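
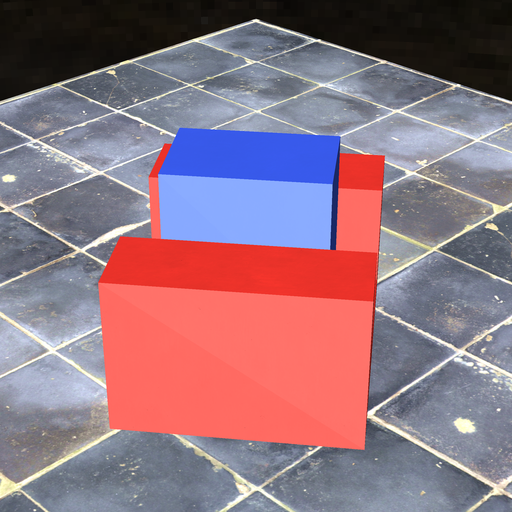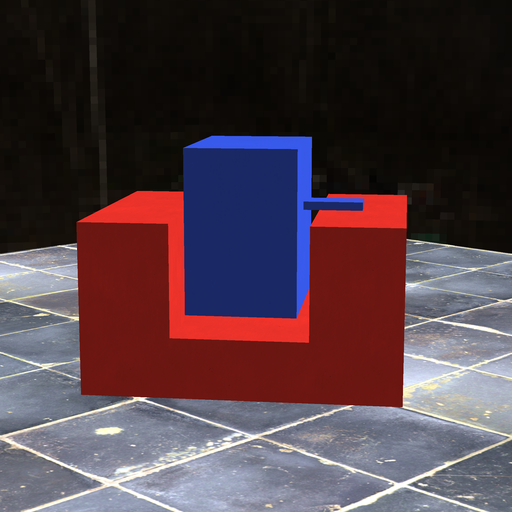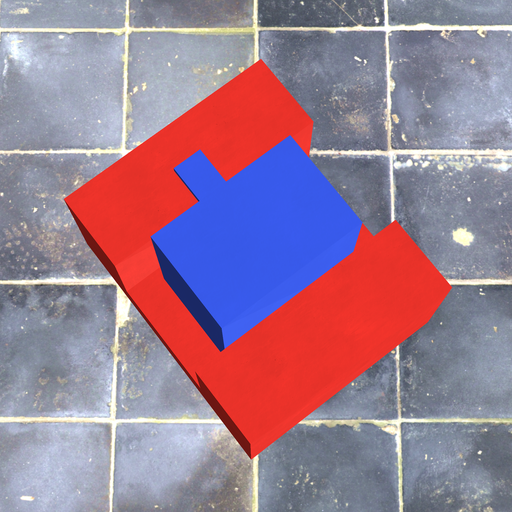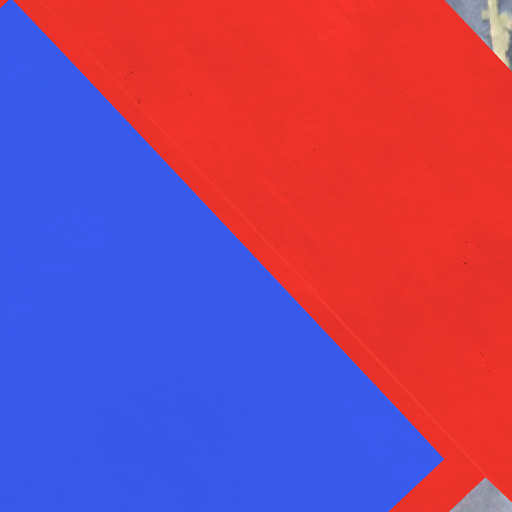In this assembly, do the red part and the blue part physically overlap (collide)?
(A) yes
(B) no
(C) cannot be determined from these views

(B) no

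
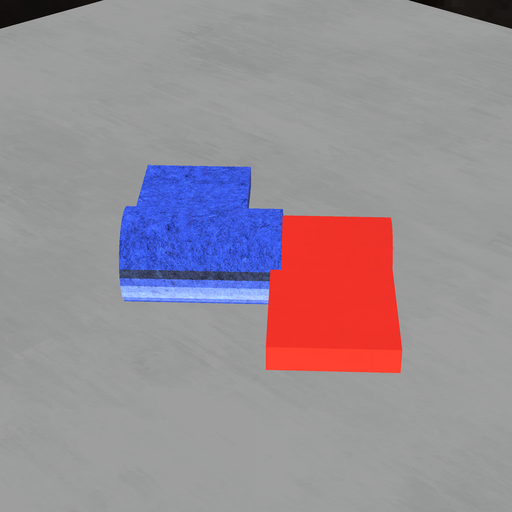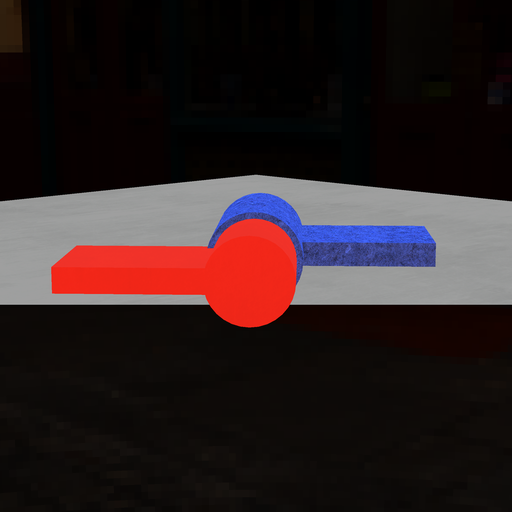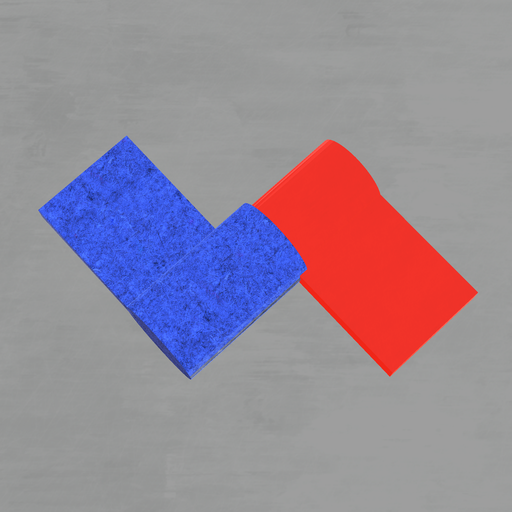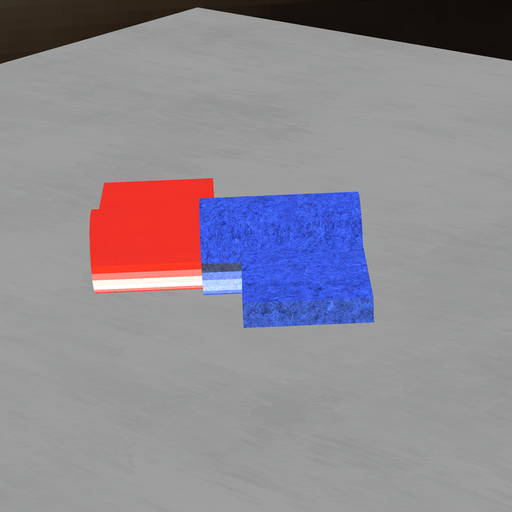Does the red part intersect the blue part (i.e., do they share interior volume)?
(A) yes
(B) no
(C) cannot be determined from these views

(A) yes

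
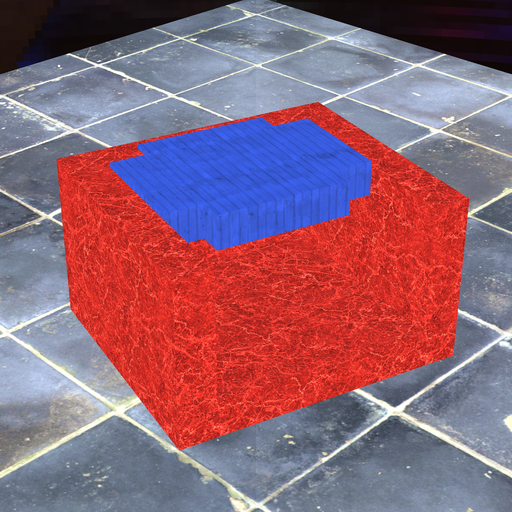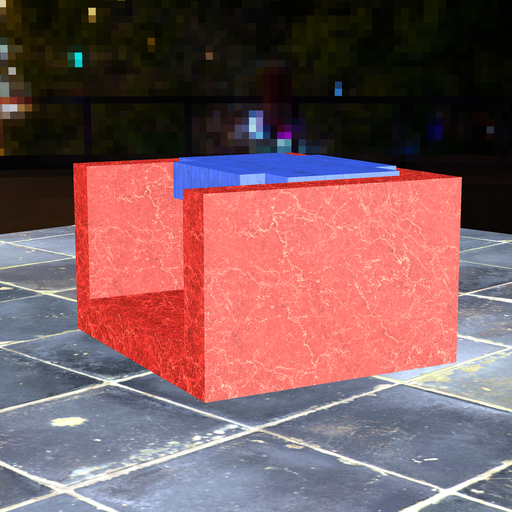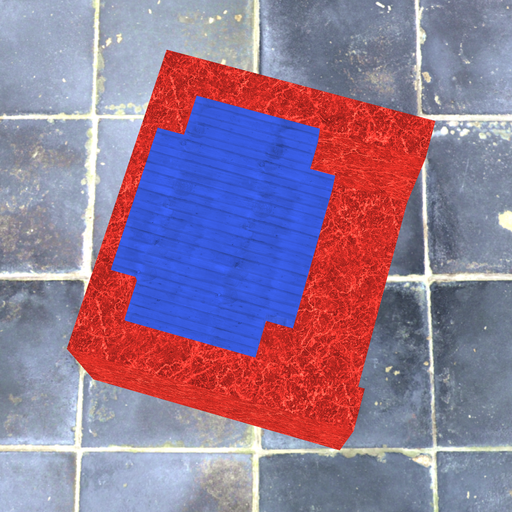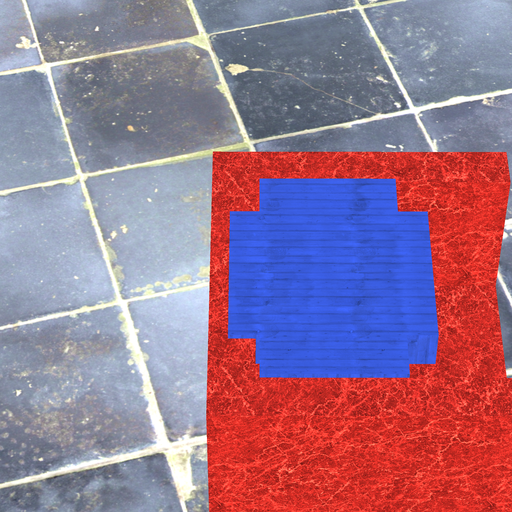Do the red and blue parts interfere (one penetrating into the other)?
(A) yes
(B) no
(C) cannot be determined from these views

(A) yes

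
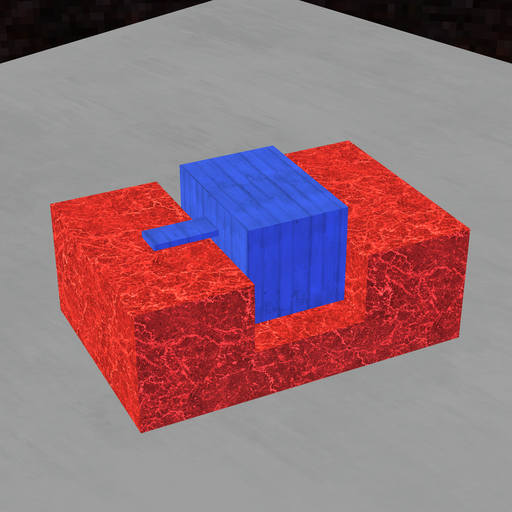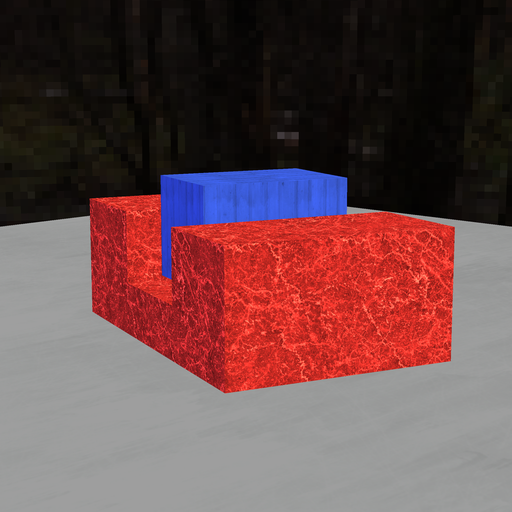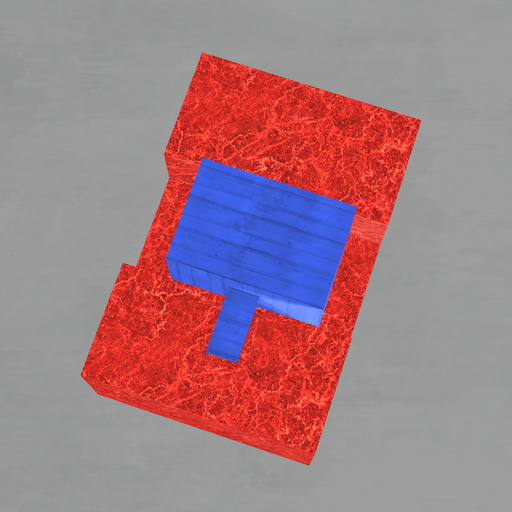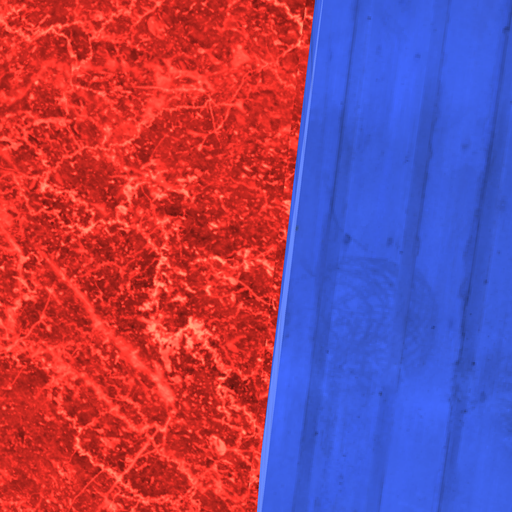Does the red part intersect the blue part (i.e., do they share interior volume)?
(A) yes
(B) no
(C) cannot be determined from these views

(B) no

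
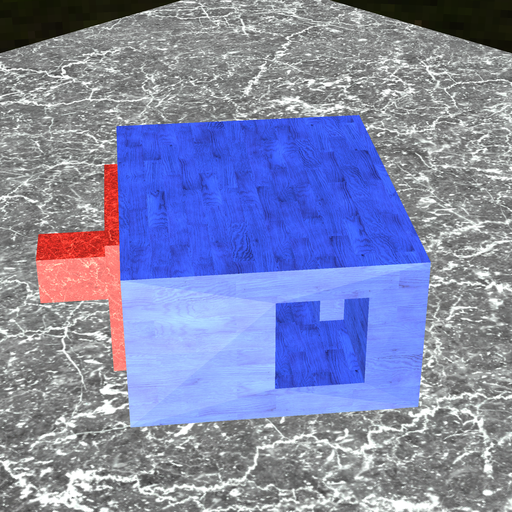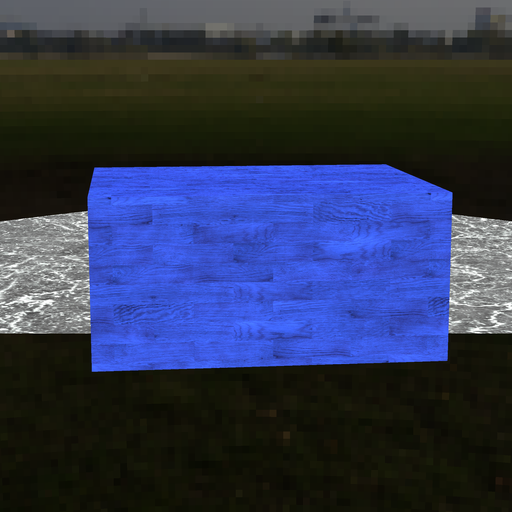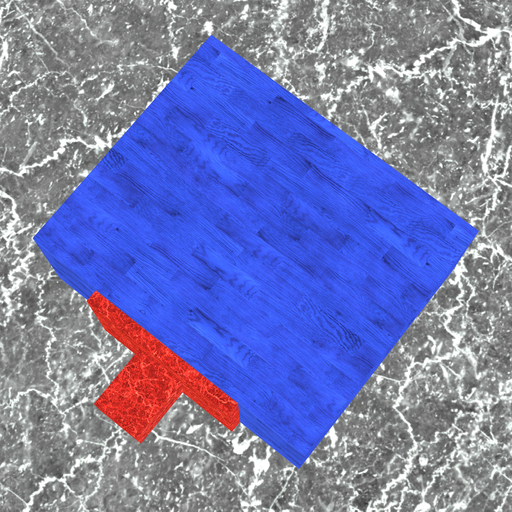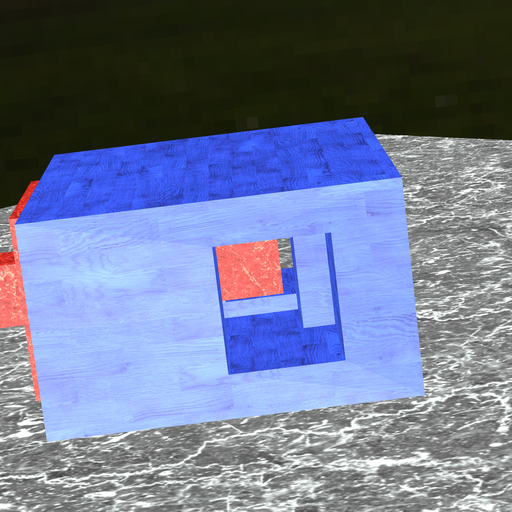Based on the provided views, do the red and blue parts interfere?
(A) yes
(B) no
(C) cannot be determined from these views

(B) no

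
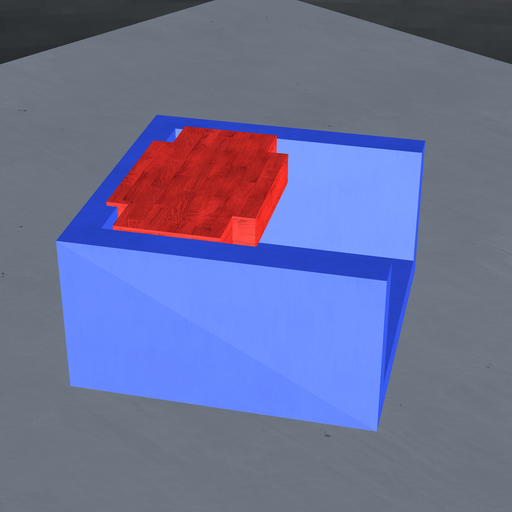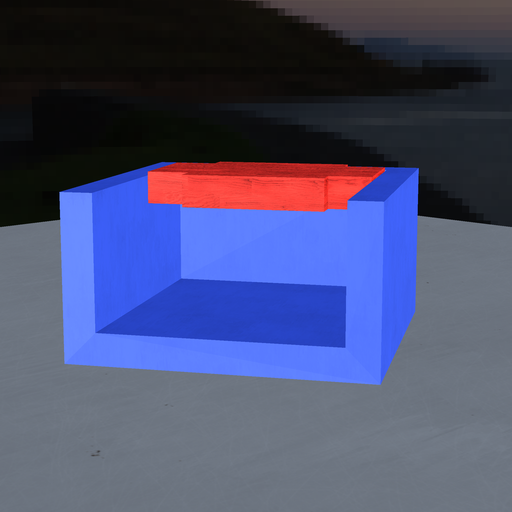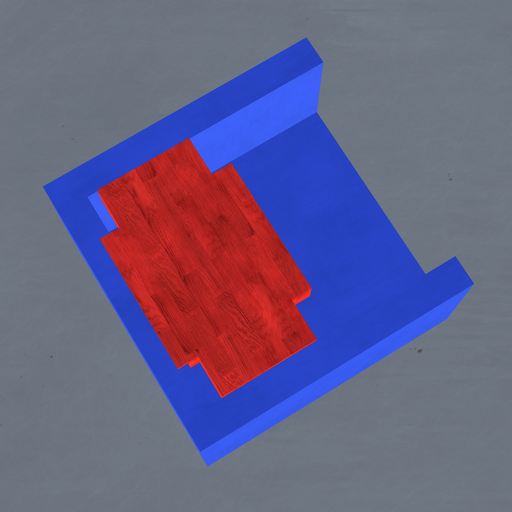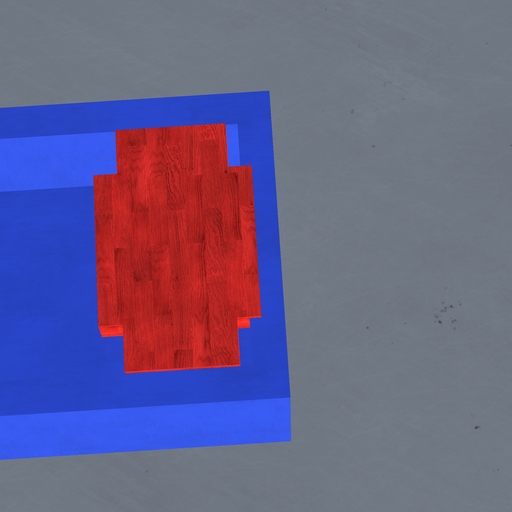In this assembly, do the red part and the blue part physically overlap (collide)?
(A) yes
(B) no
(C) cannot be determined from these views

(A) yes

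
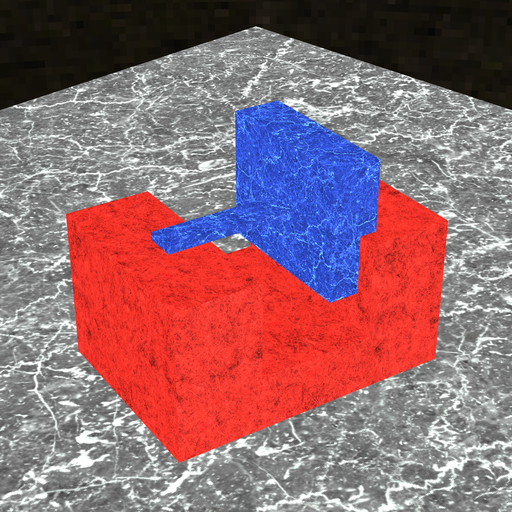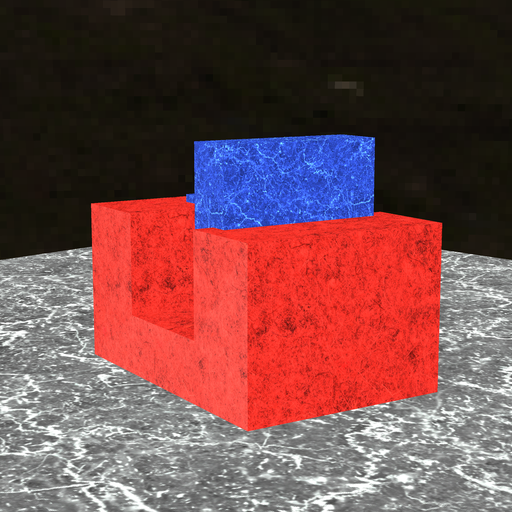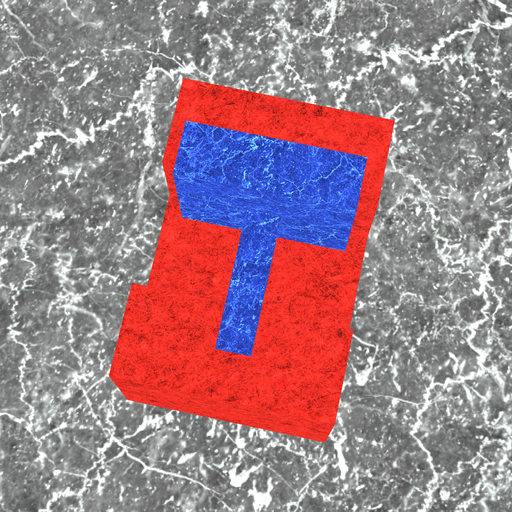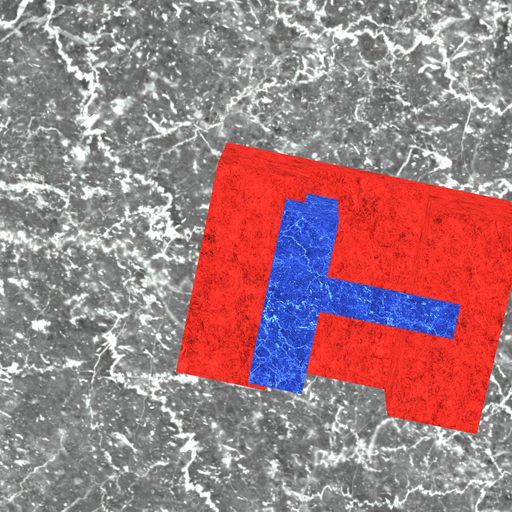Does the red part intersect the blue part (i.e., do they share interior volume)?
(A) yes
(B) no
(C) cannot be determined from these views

(A) yes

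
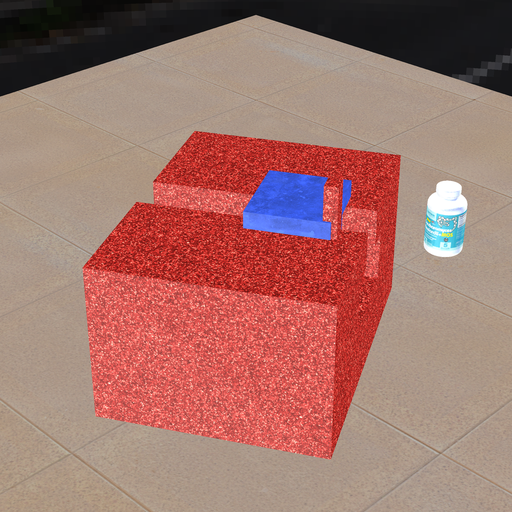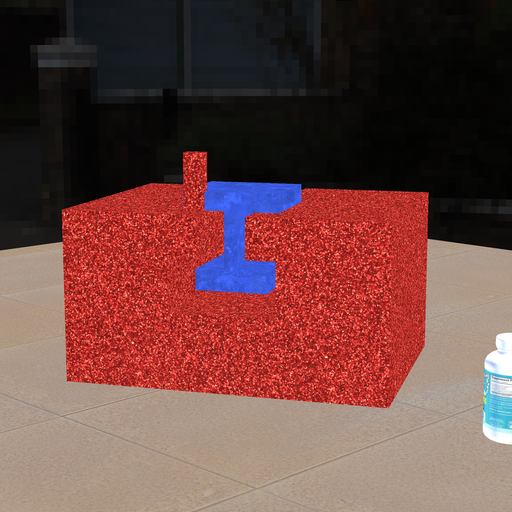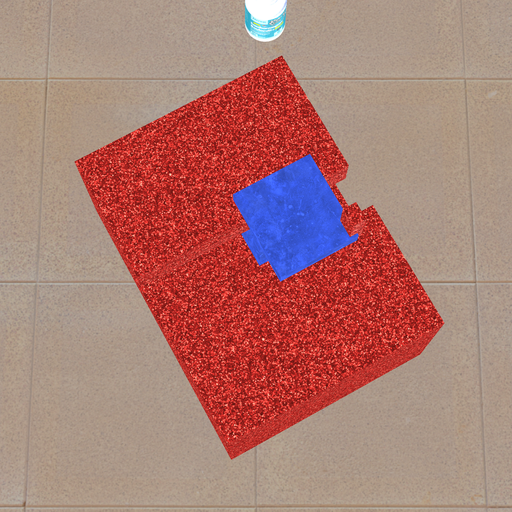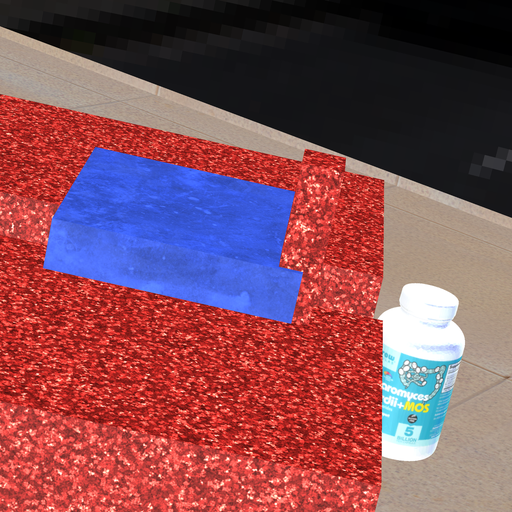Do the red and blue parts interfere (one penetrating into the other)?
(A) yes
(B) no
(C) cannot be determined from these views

(A) yes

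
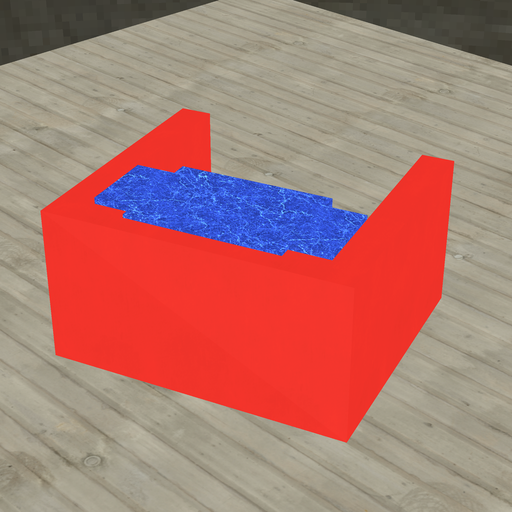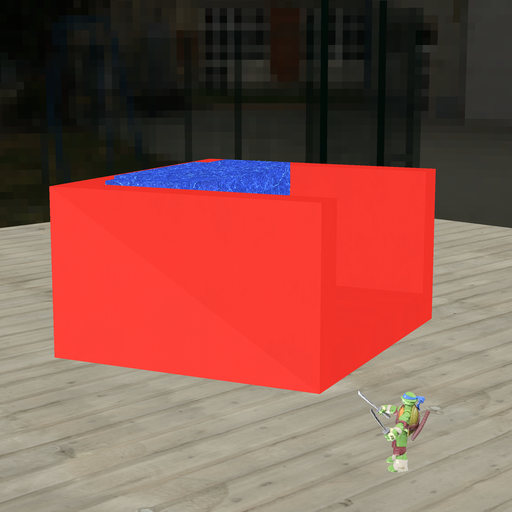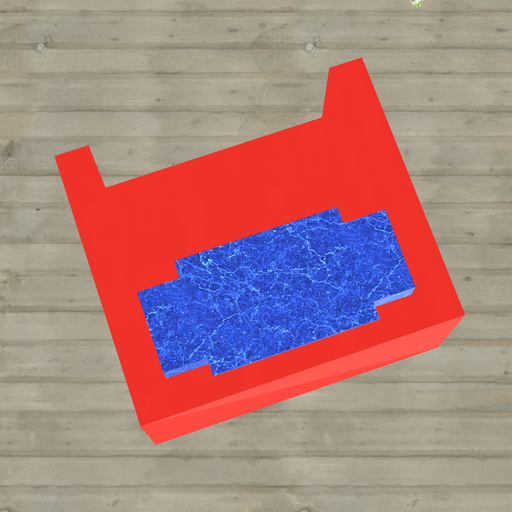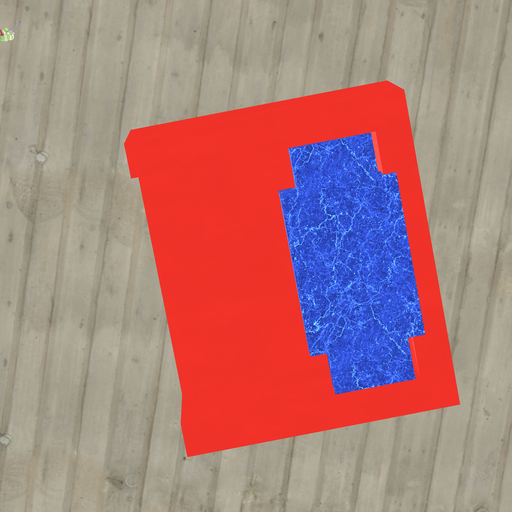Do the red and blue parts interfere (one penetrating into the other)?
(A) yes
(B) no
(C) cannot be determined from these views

(A) yes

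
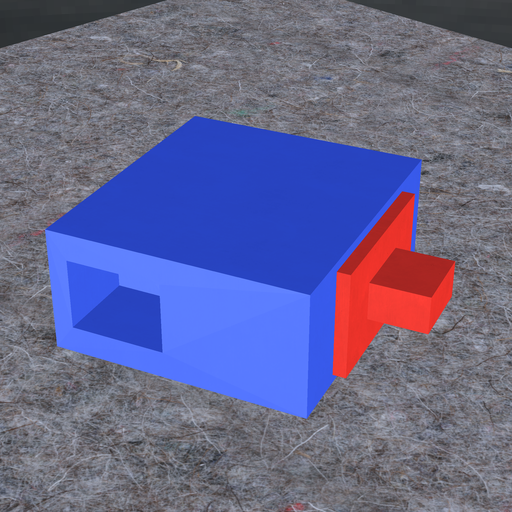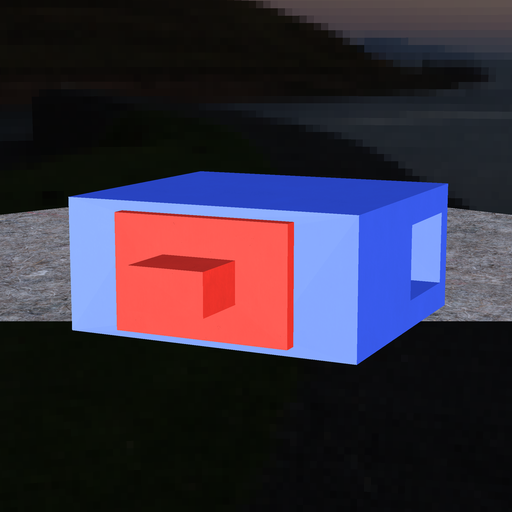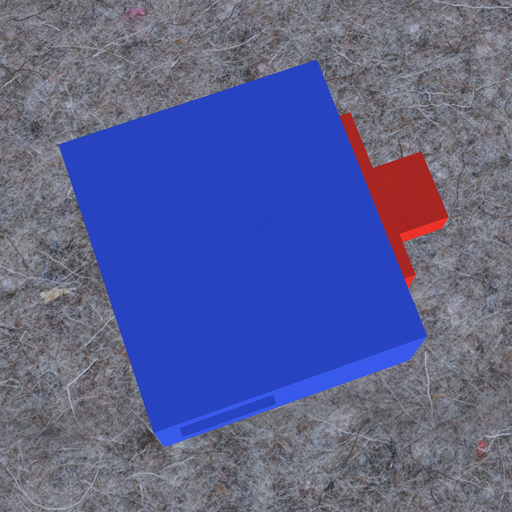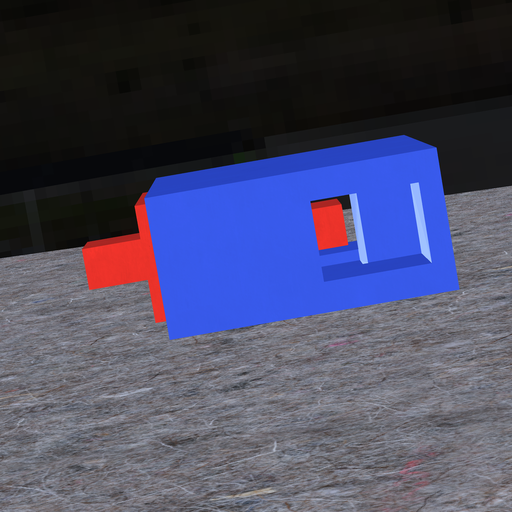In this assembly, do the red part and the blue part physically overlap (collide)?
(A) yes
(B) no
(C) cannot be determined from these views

(B) no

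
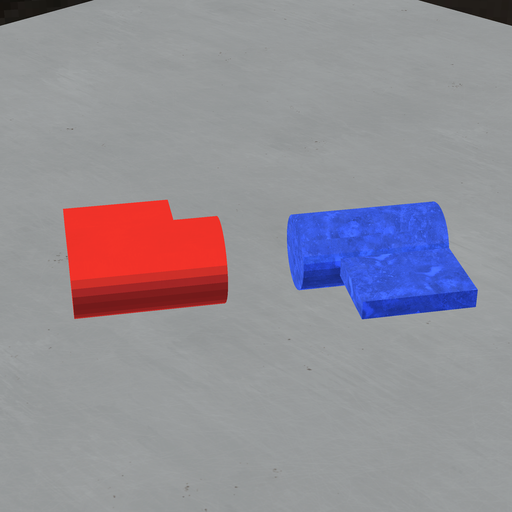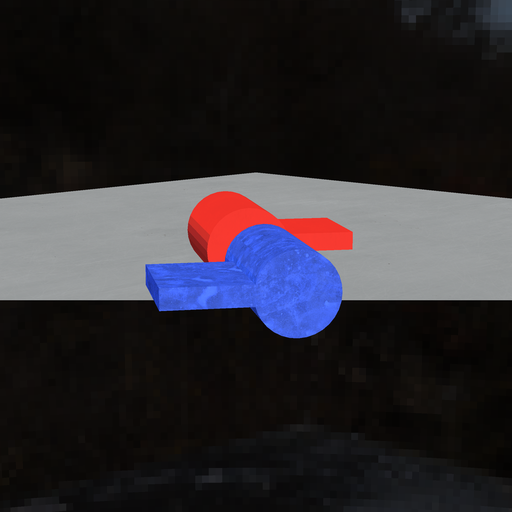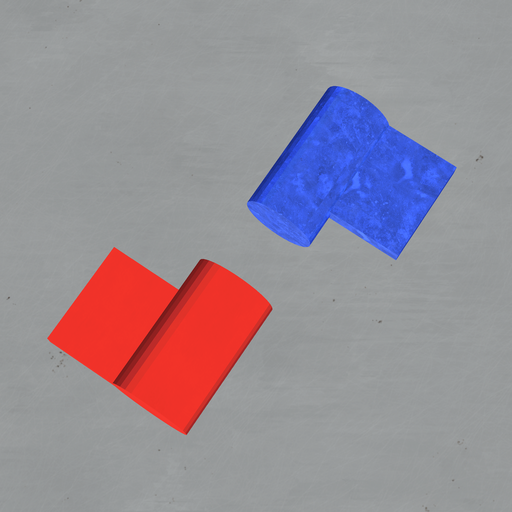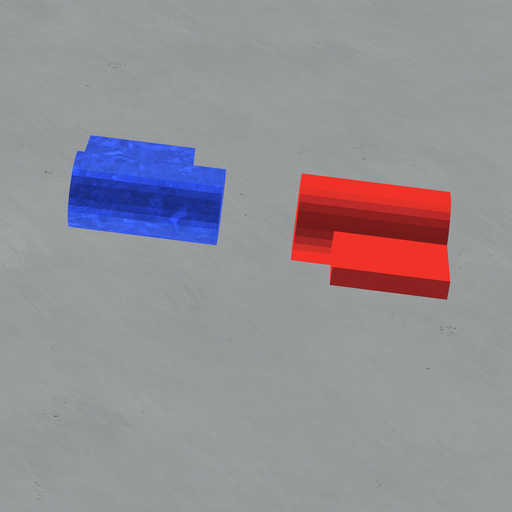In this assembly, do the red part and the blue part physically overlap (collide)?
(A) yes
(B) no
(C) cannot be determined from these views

(B) no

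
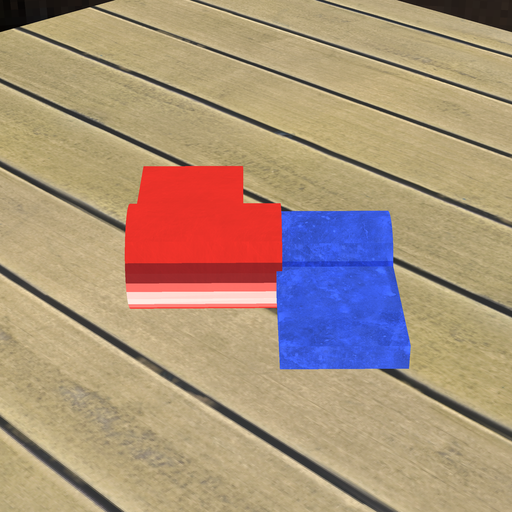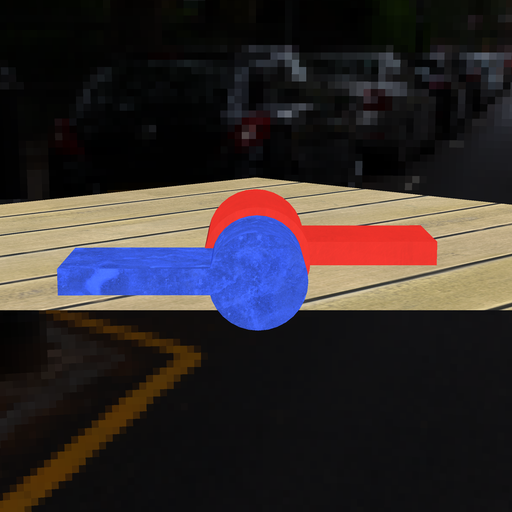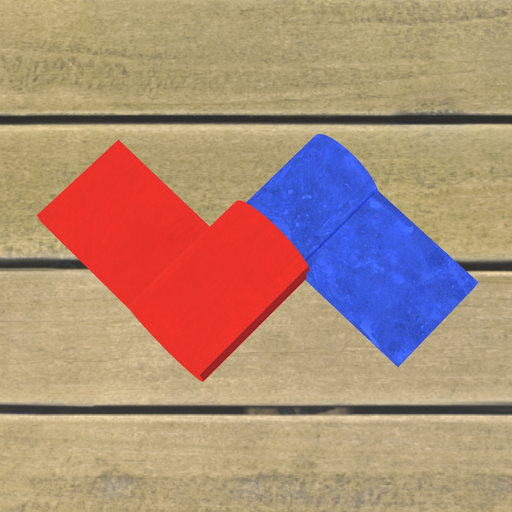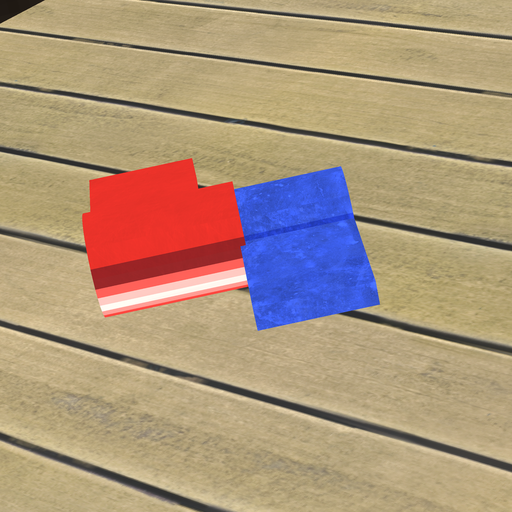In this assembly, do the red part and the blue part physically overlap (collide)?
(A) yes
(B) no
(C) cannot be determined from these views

(A) yes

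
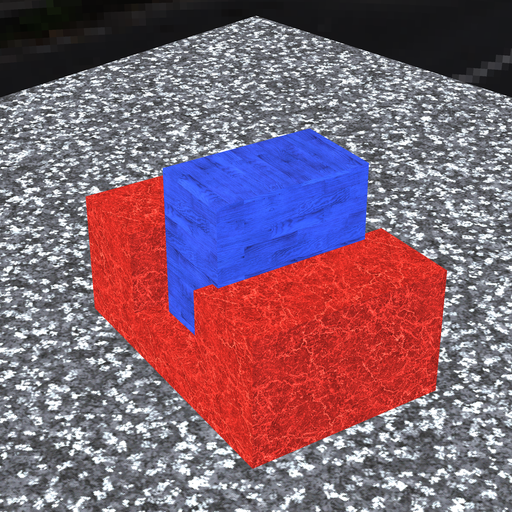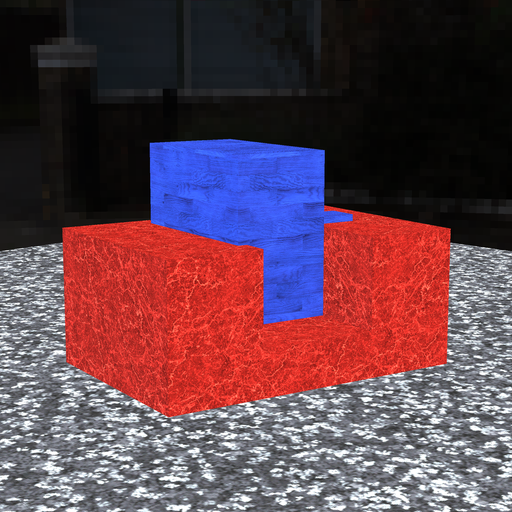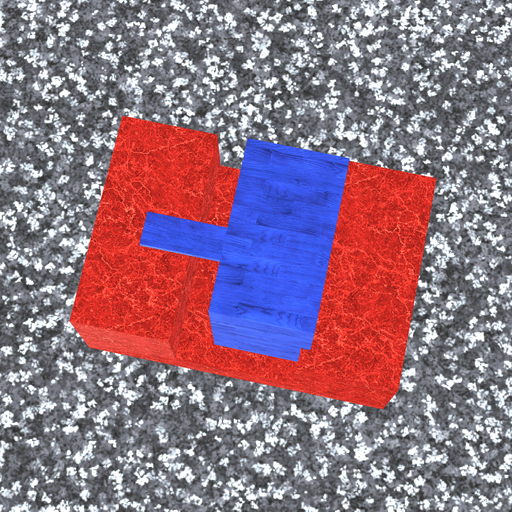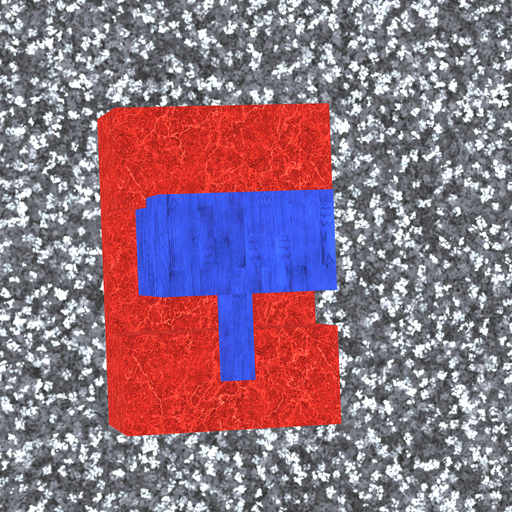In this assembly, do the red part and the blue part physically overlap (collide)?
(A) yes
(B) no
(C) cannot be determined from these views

(A) yes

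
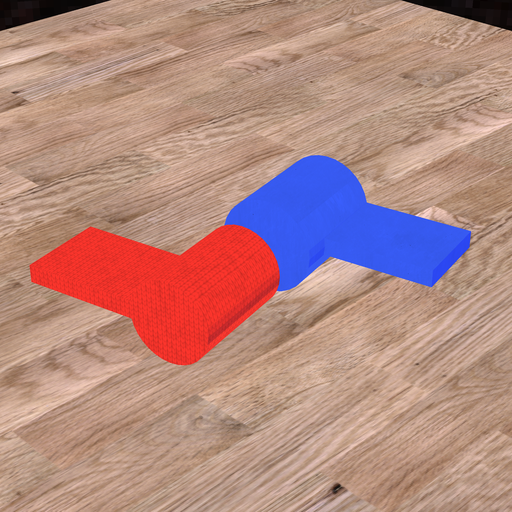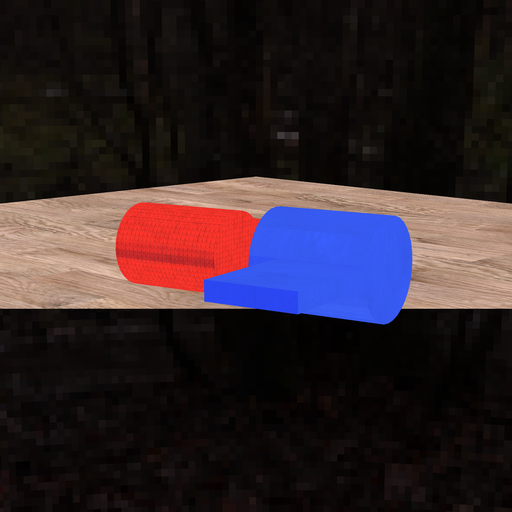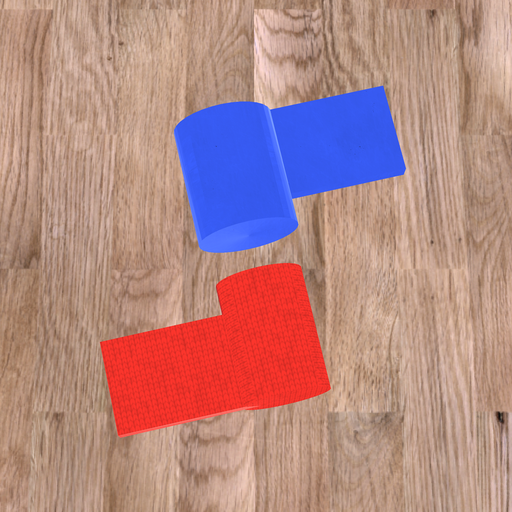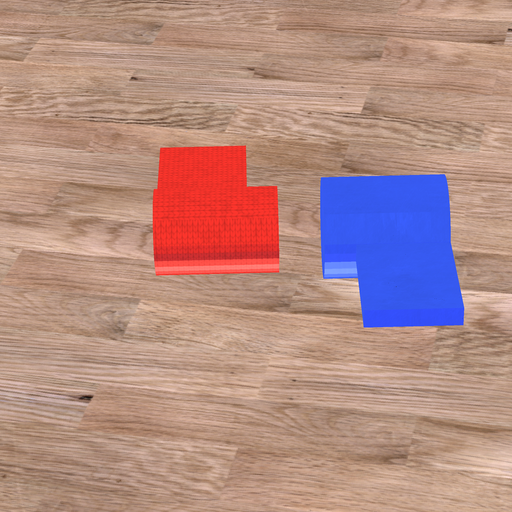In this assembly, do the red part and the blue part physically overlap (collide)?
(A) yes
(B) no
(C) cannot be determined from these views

(B) no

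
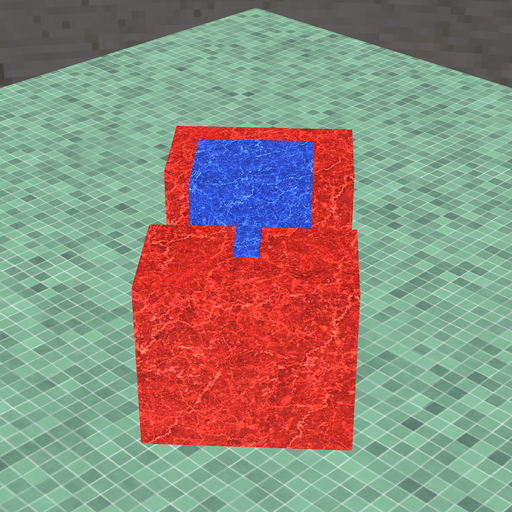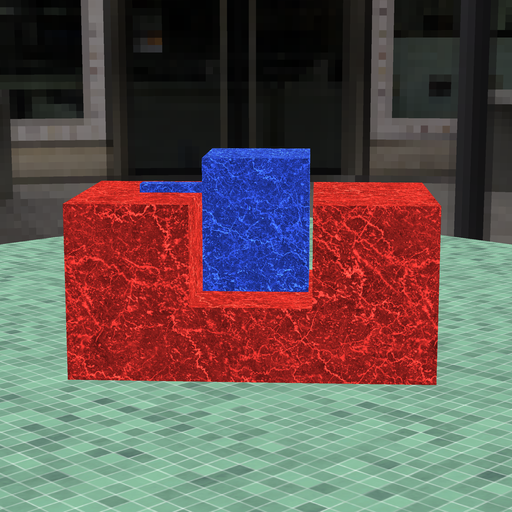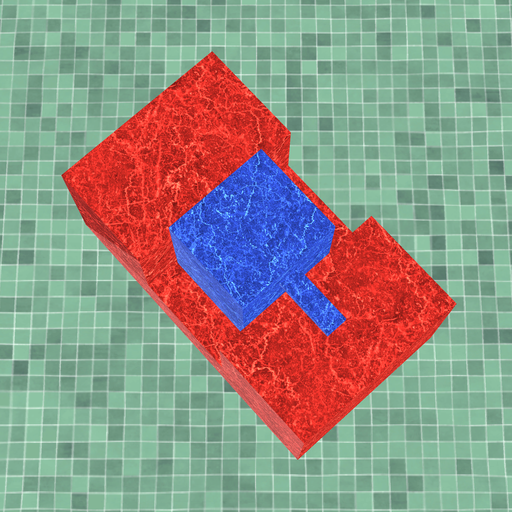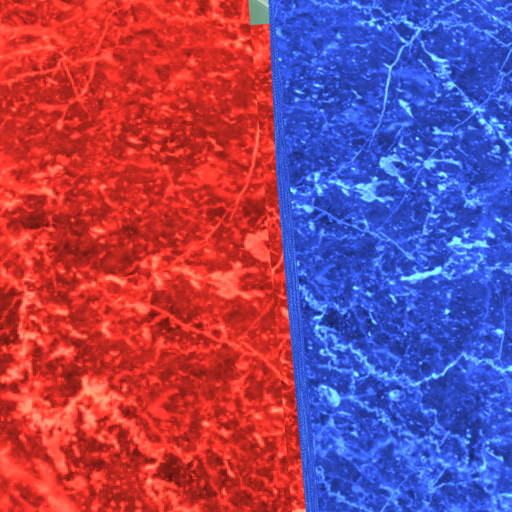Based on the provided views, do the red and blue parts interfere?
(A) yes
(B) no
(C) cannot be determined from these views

(B) no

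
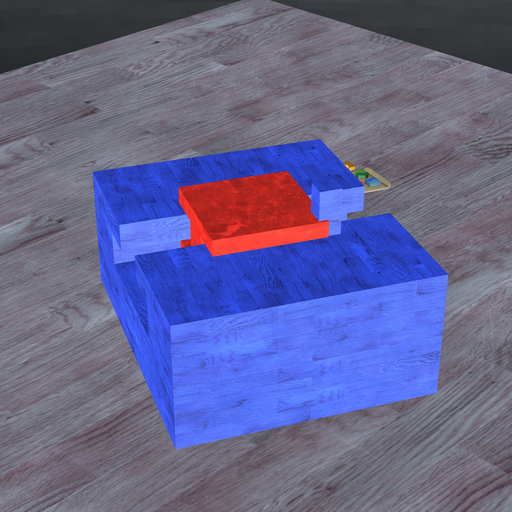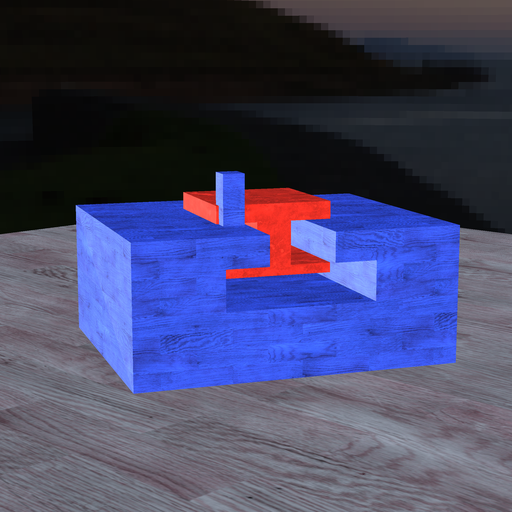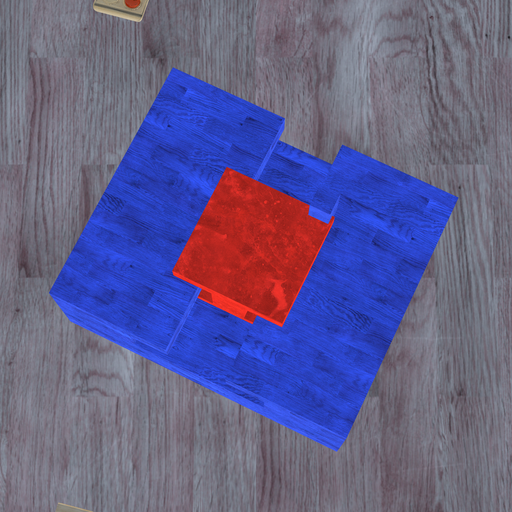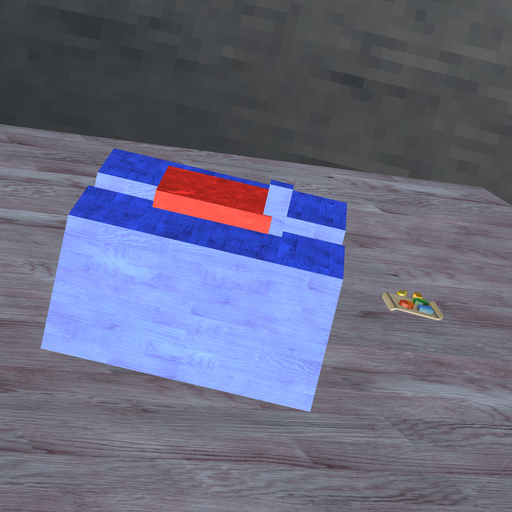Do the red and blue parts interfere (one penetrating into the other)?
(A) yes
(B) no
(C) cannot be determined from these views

(A) yes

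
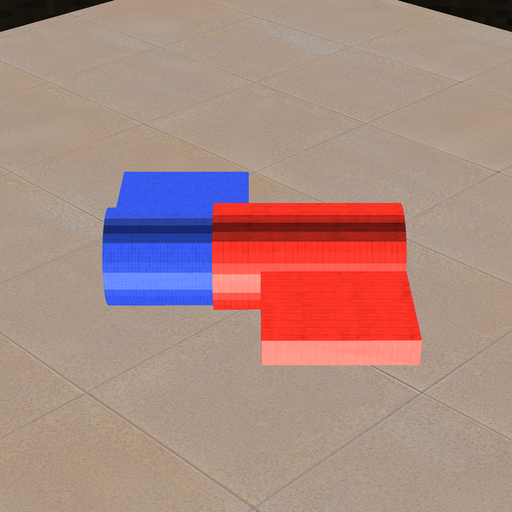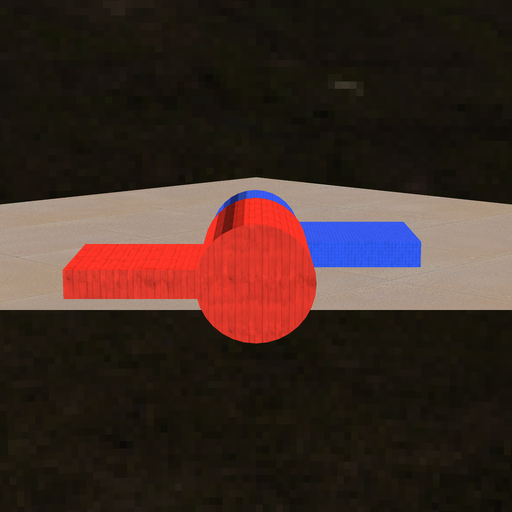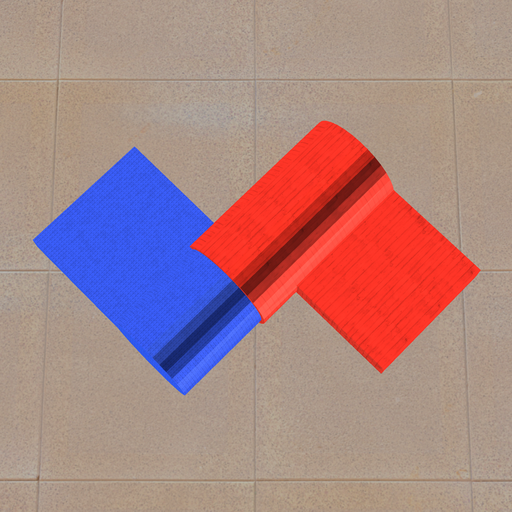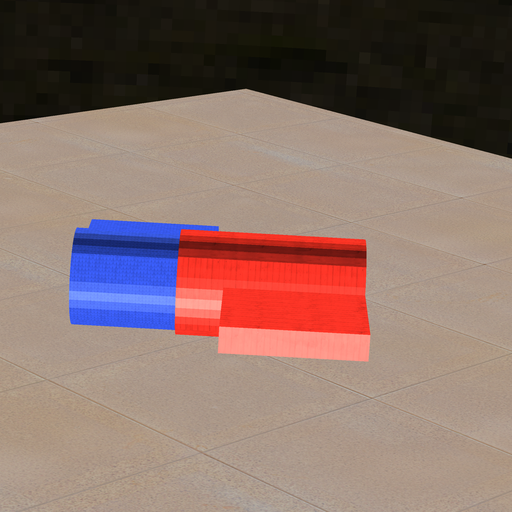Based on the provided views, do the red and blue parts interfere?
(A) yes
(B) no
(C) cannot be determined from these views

(A) yes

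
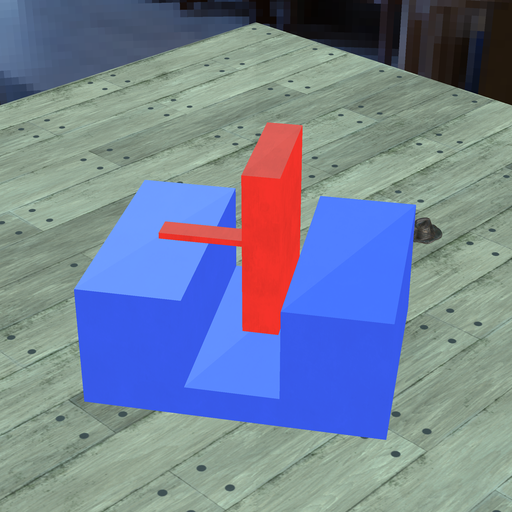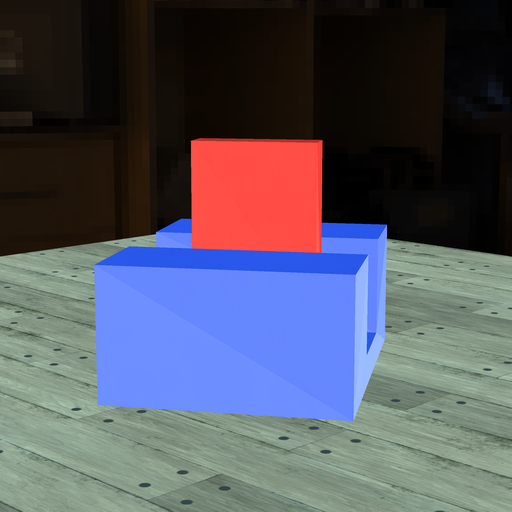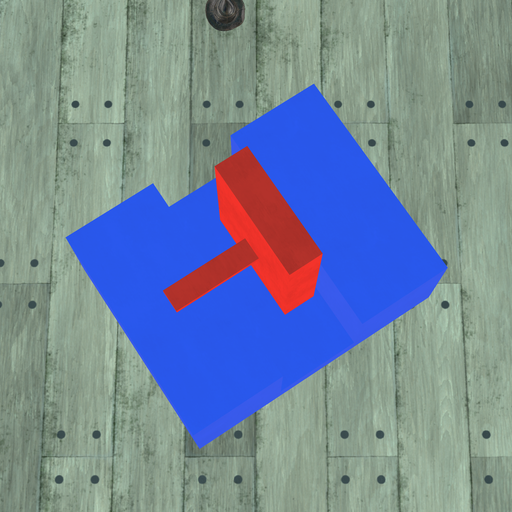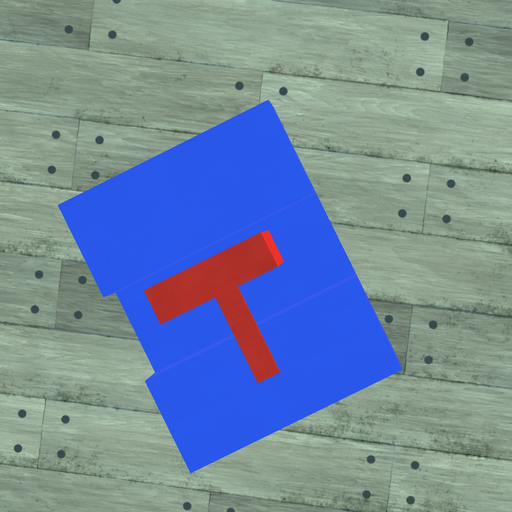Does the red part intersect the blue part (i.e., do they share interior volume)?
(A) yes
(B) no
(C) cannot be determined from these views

(B) no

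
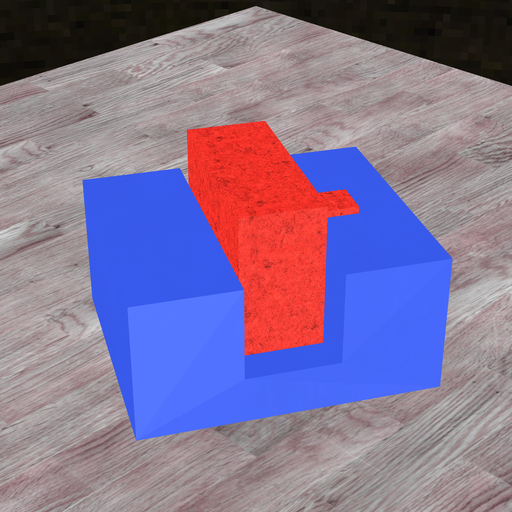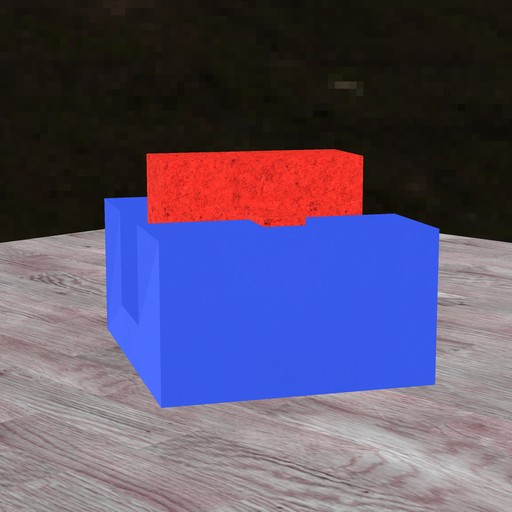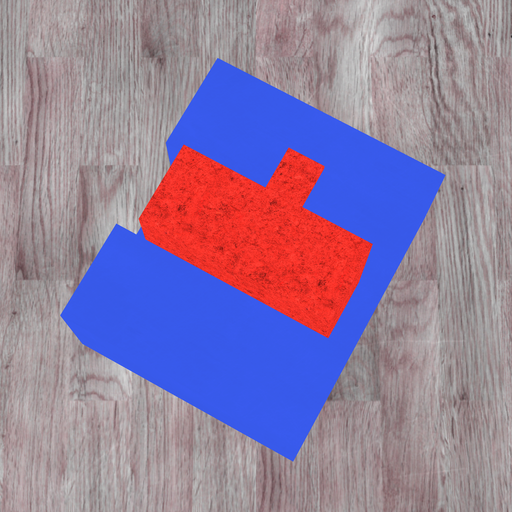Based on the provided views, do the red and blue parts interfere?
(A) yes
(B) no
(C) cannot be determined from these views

(C) cannot be determined from these views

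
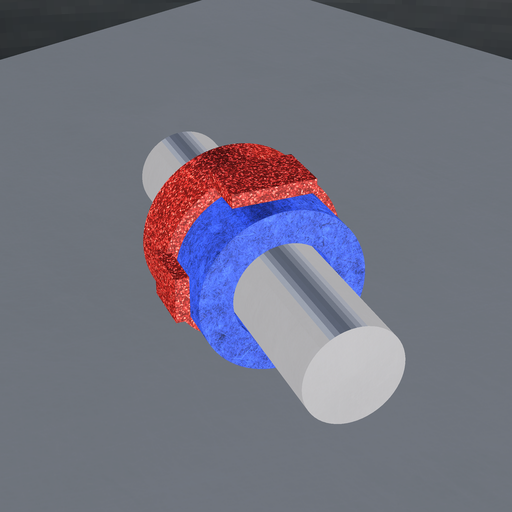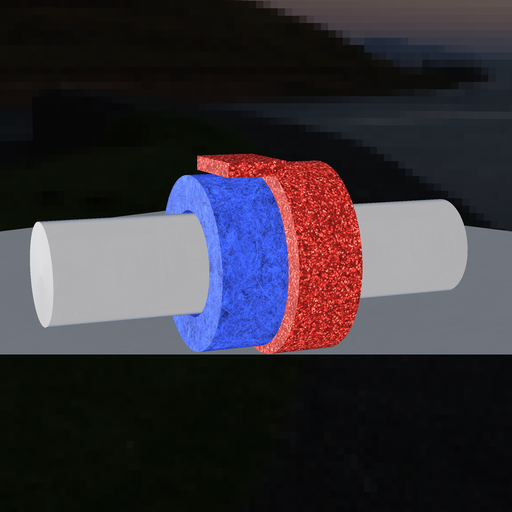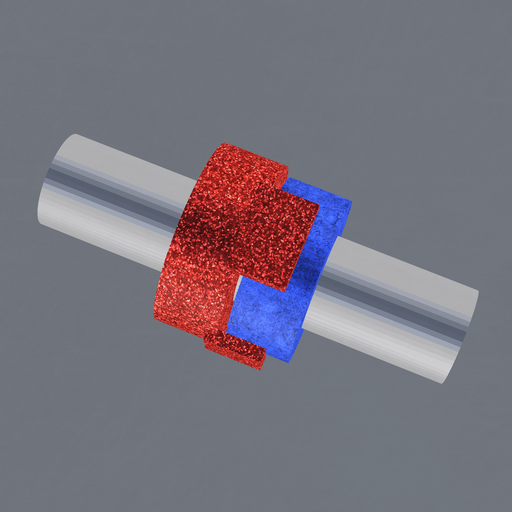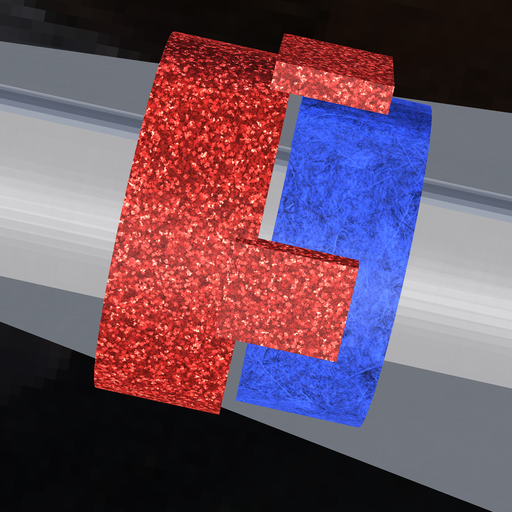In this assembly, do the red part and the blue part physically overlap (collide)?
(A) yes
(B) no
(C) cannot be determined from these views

(B) no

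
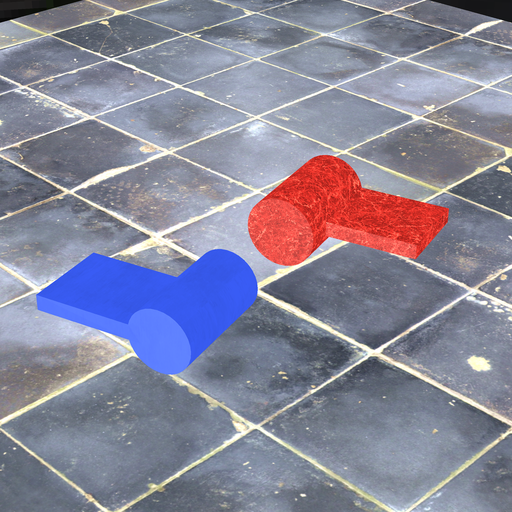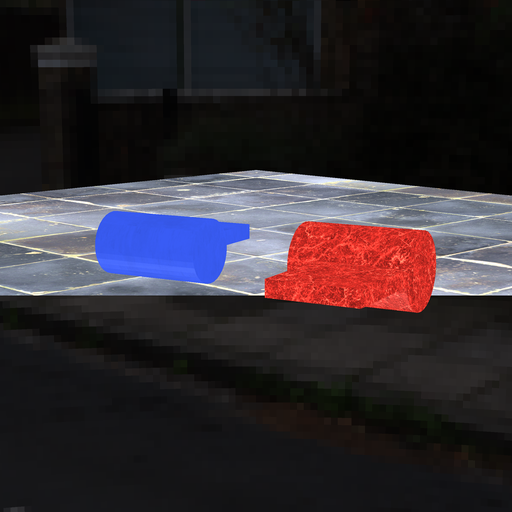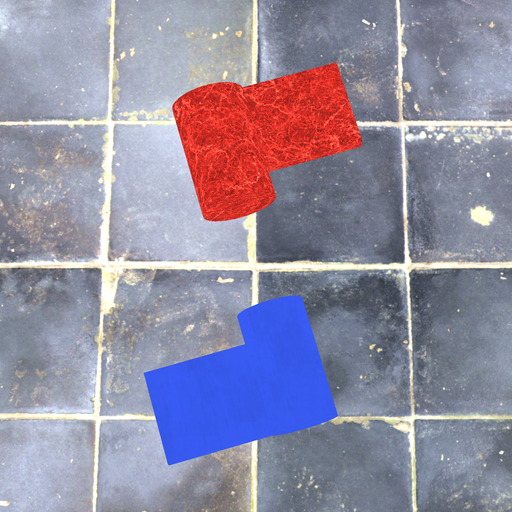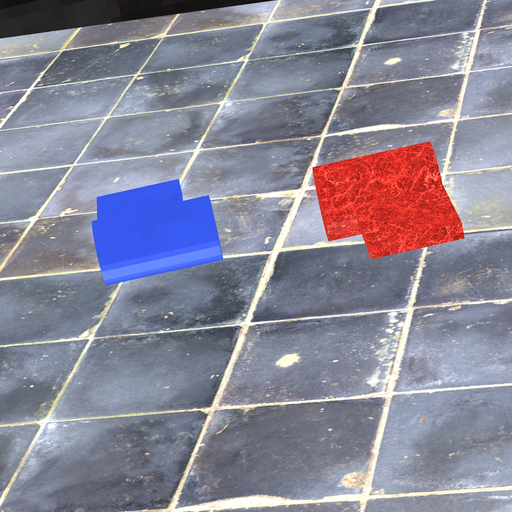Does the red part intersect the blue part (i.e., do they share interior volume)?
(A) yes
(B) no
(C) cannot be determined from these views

(B) no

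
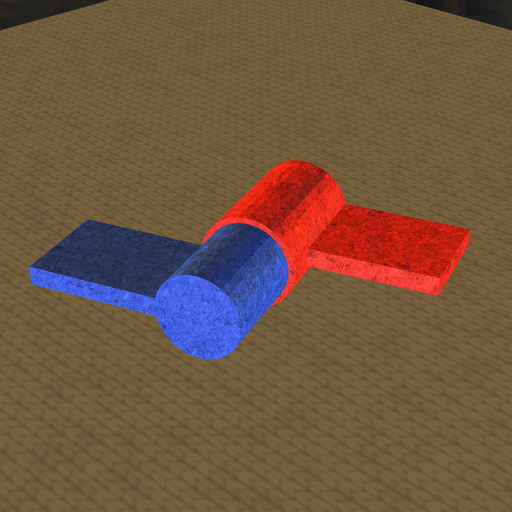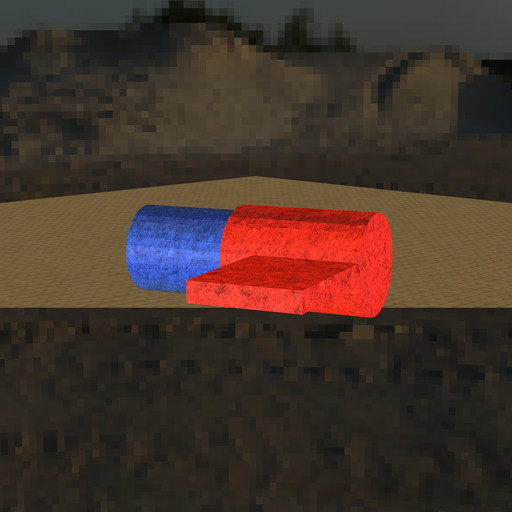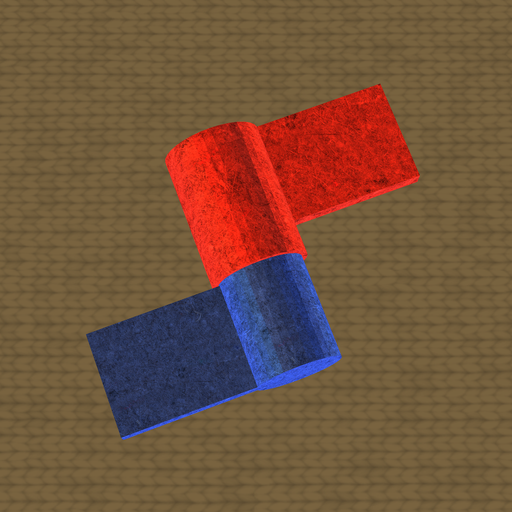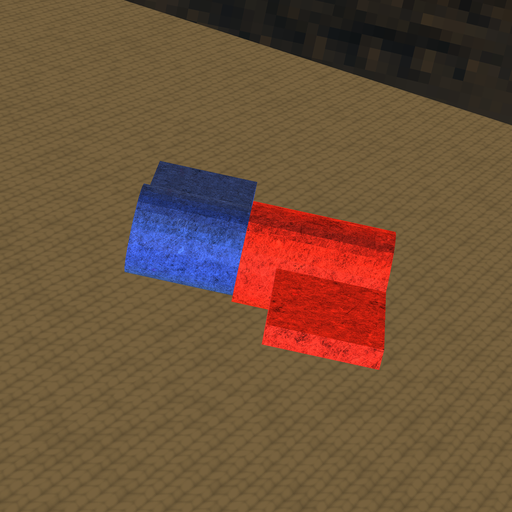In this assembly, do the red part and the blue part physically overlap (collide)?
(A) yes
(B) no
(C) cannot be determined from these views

(A) yes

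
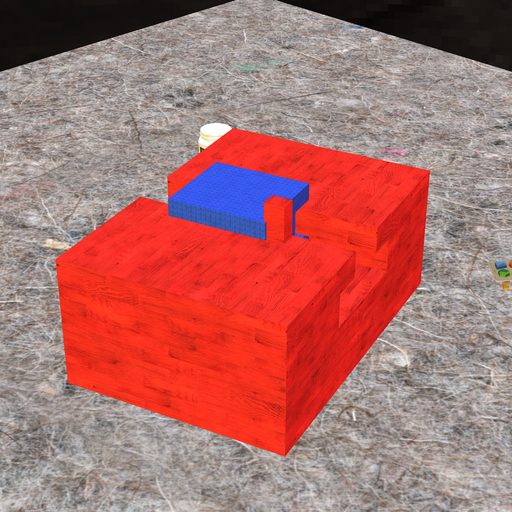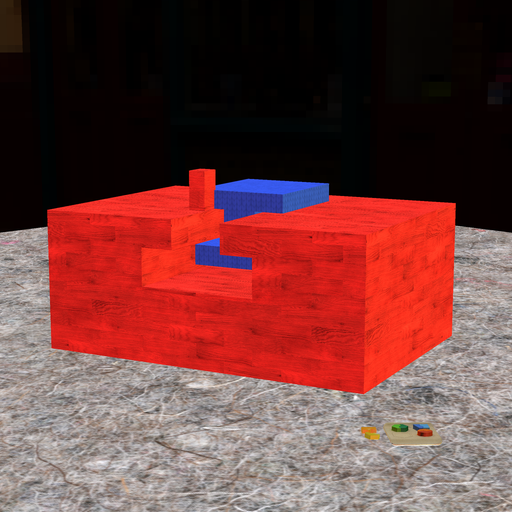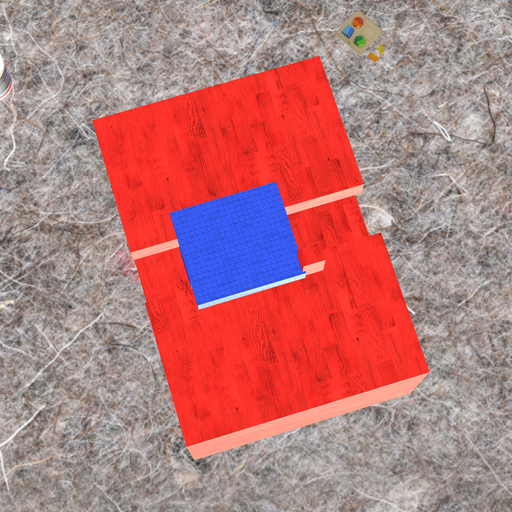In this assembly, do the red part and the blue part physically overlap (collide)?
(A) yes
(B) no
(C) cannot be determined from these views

(A) yes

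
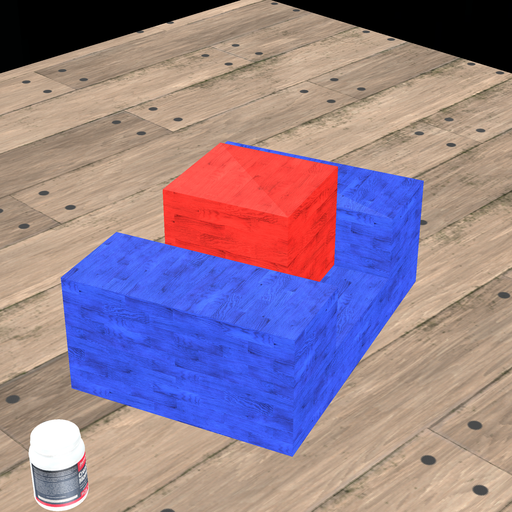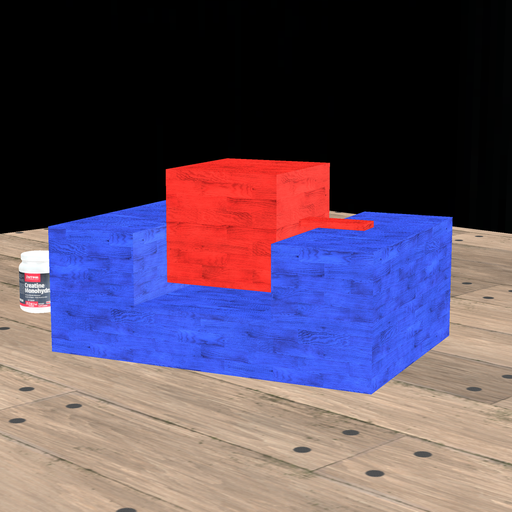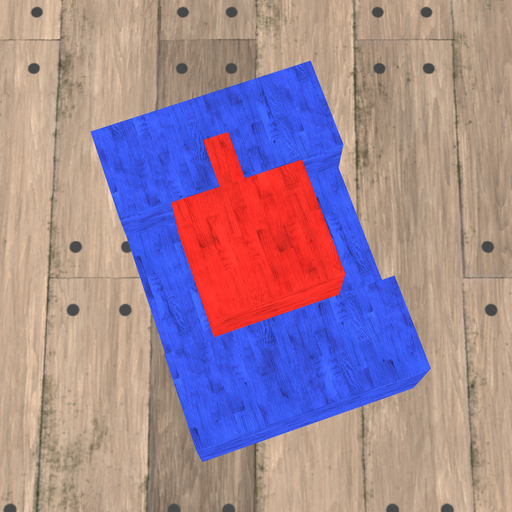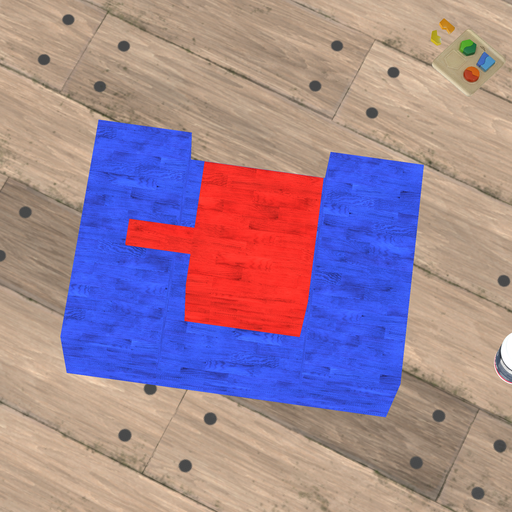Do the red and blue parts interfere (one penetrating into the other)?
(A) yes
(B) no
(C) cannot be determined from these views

(B) no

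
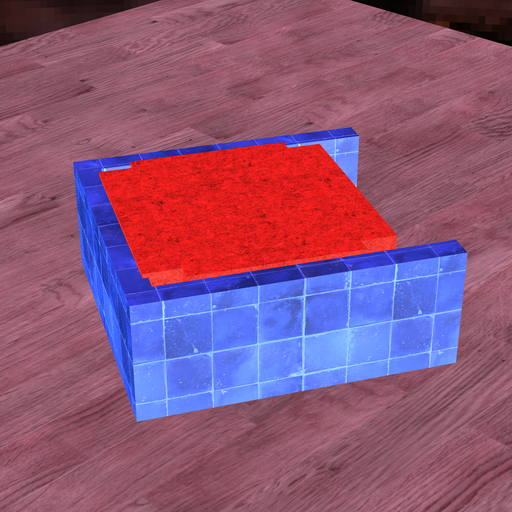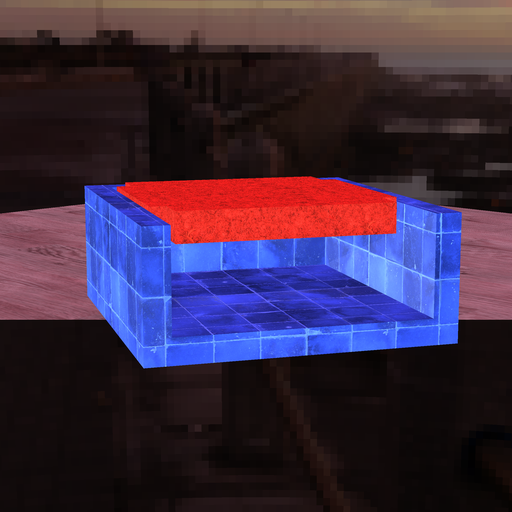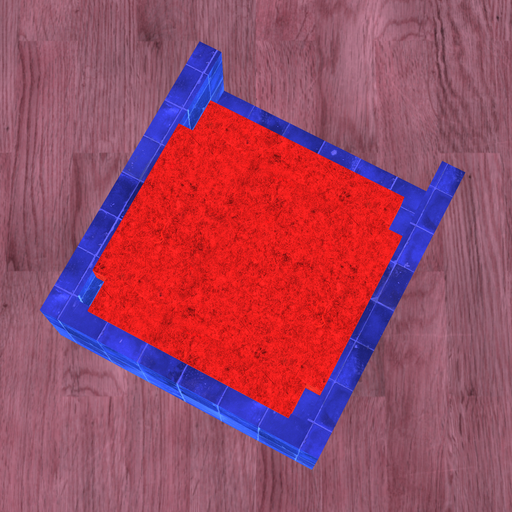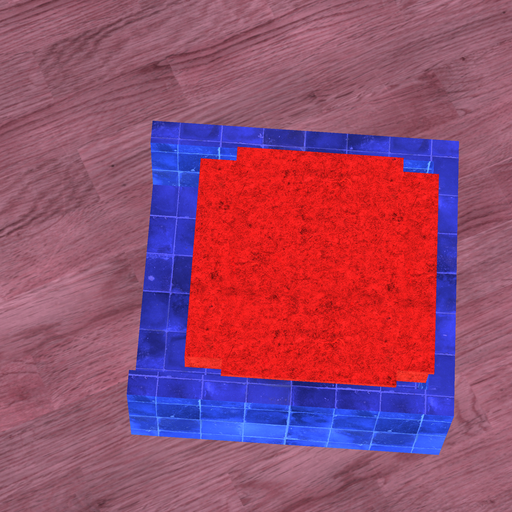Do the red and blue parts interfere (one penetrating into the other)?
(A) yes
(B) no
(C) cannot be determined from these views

(A) yes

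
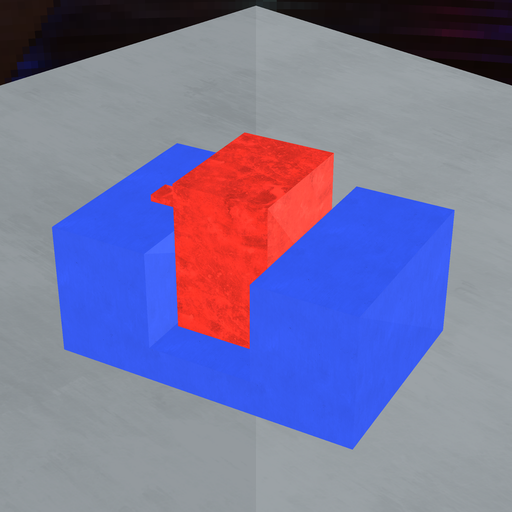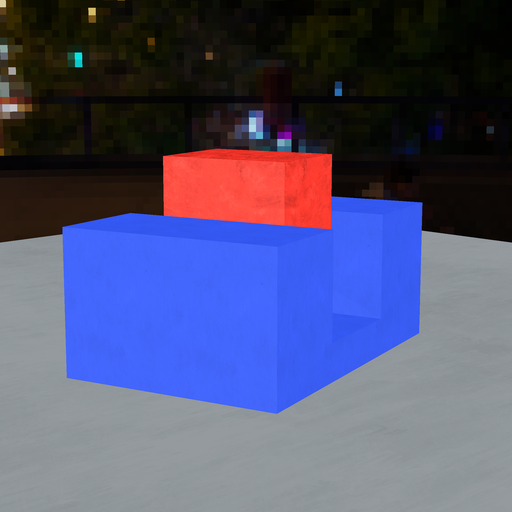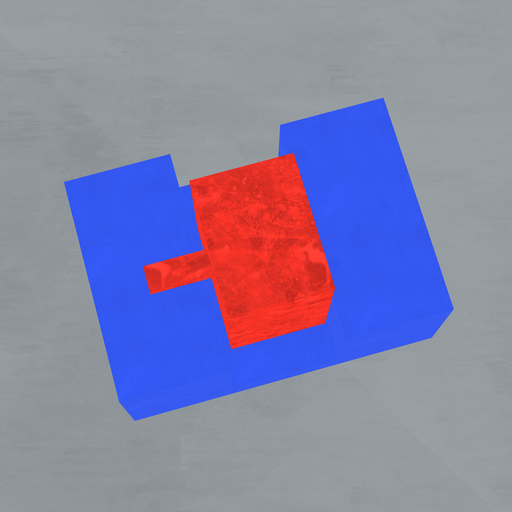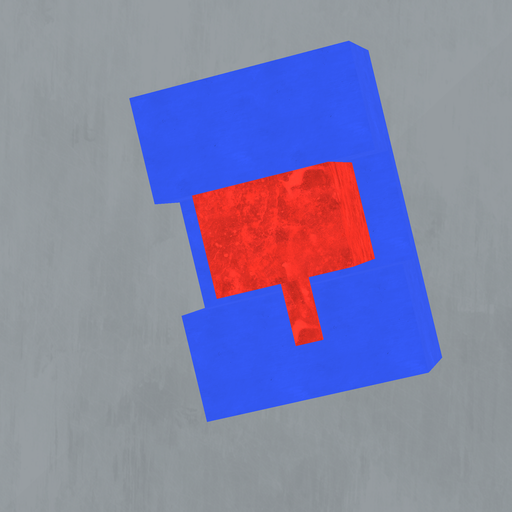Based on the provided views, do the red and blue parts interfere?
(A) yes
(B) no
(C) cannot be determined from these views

(B) no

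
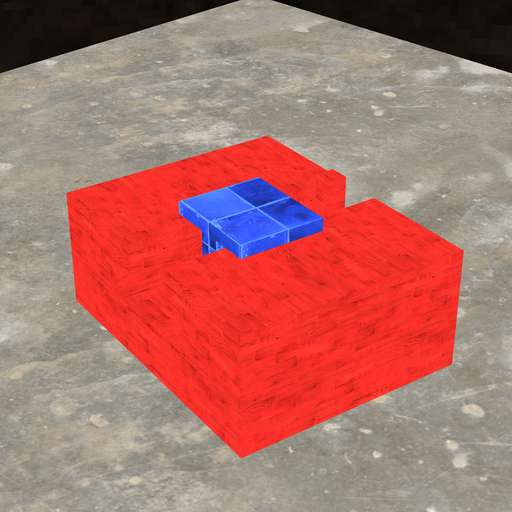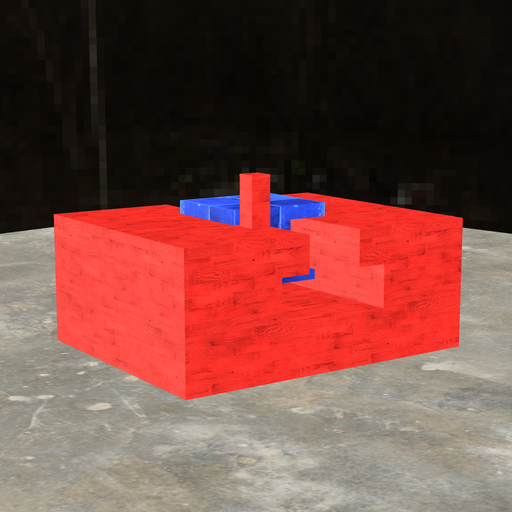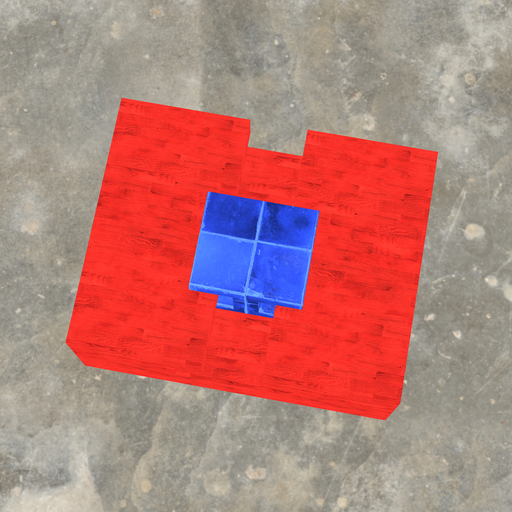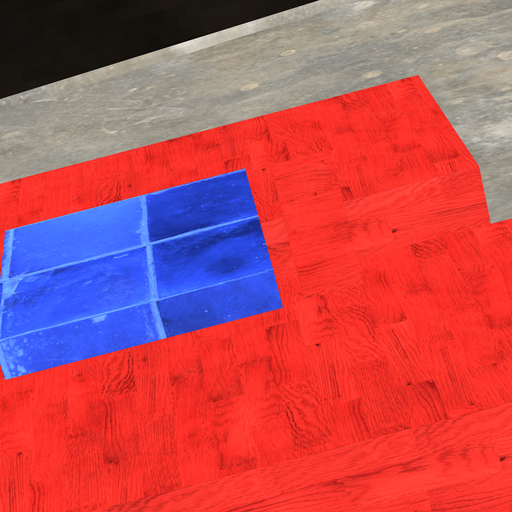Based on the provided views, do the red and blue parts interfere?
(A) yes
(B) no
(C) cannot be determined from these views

(B) no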